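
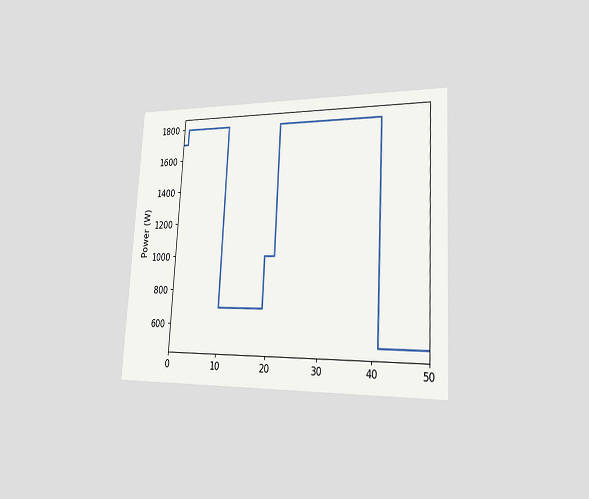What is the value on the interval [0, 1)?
The chart is tilted about 3° clockwise and viewed slightly from the right. On [0, 1) the step sits at 1700W.

1700W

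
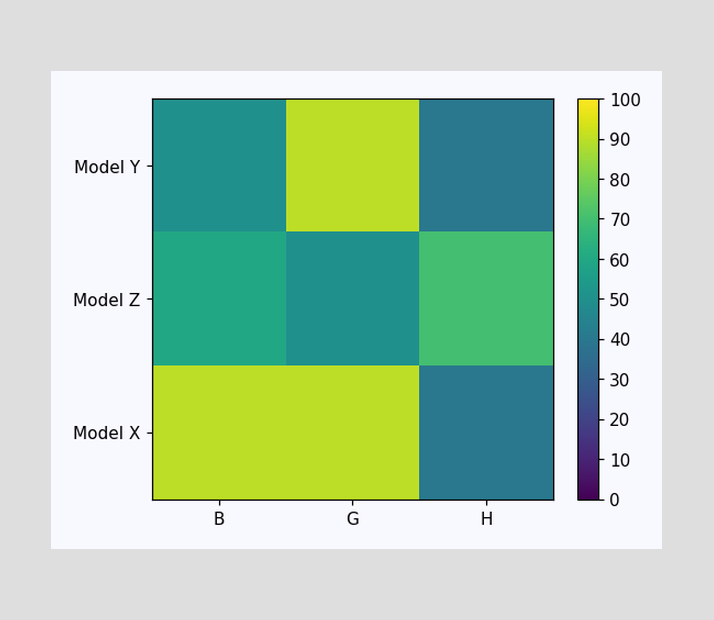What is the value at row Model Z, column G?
50

Matching cell (Model Z, G) against the colorbar gives 50.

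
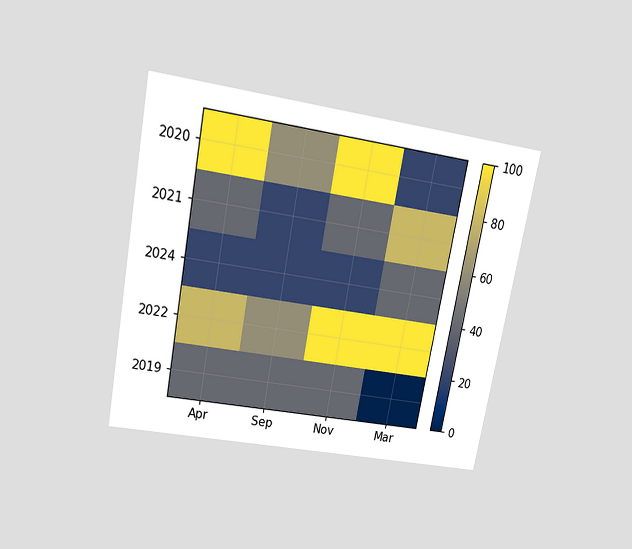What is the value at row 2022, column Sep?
60

The chart is tilted about 11° clockwise and viewed slightly from above. Matching cell (2022, Sep) against the colorbar gives 60.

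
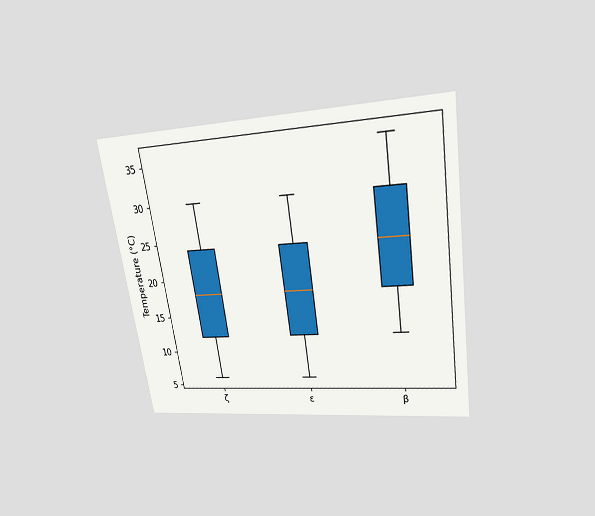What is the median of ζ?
The chart is tilted about 9° counter-clockwise and viewed slightly from above. The median line in the ζ box sits at 18°C.

18°C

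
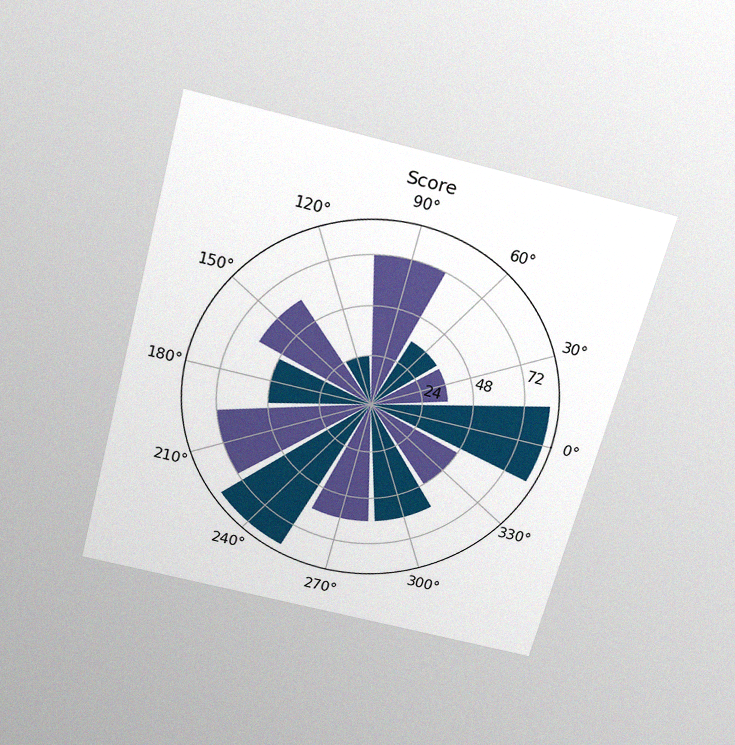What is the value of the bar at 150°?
The chart is tilted about 15° clockwise and viewed slightly from above, with some photo noise. The bar at 150° reaches 60 on the radial axis.

60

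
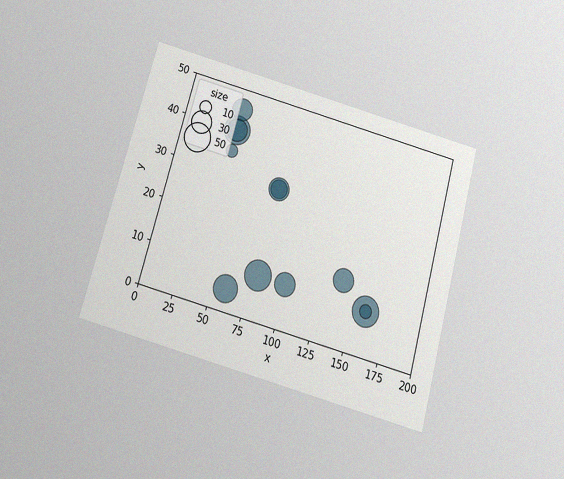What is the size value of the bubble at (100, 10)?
The chart is tilted about 15° clockwise and viewed slightly from below, with some photo noise. Matching the bubble at (100, 10) against the size legend gives 30.

30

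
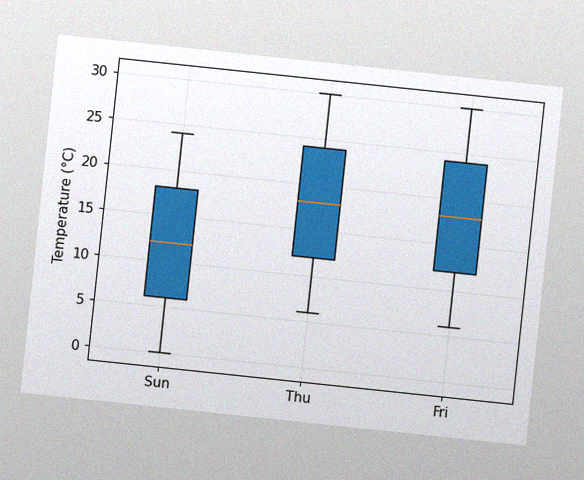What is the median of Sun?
The chart is tilted about 6° clockwise, with some photo noise. The median line in the Sun box sits at 12°C.

12°C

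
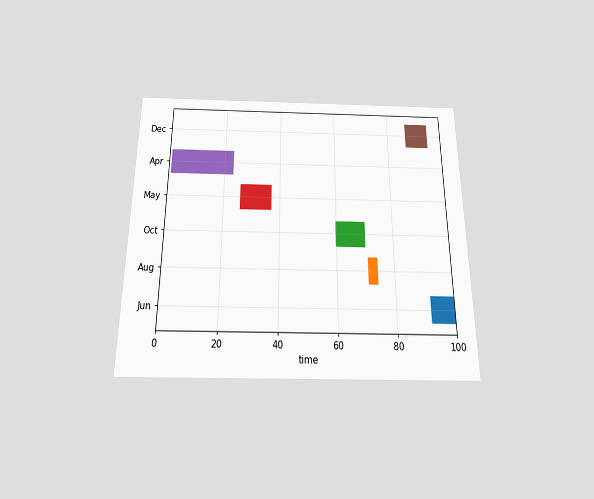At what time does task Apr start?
1

The chart is viewed slightly from below. The Apr bar begins at t=1.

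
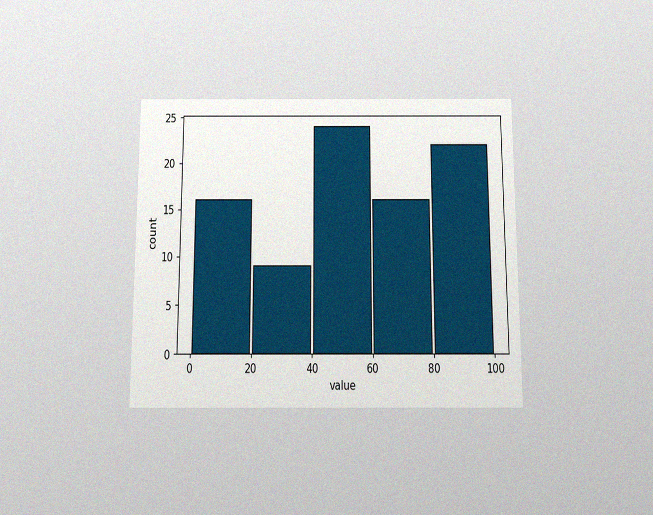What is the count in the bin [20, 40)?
9

The chart is viewed slightly from below, with some photo noise. The [20, 40) bin has height 9.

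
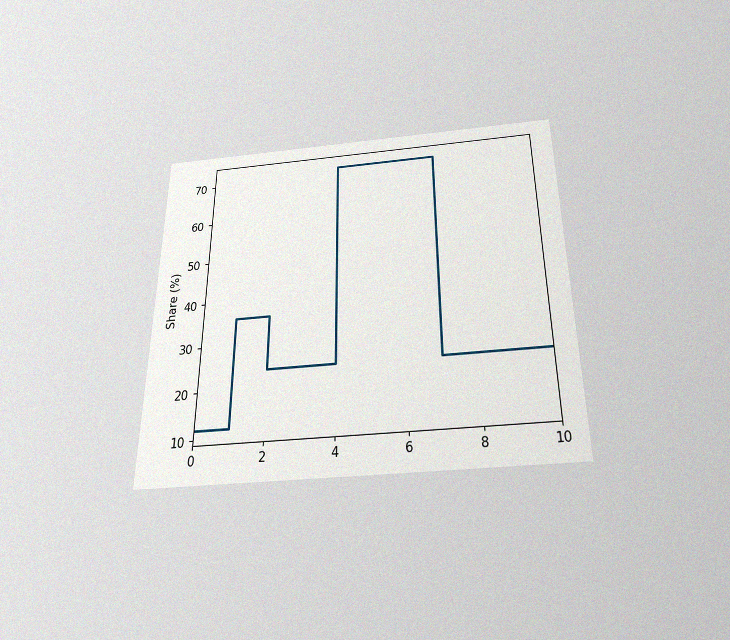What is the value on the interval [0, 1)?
12%

The chart is viewed slightly from below, with some photo noise. On [0, 1) the step sits at 12%.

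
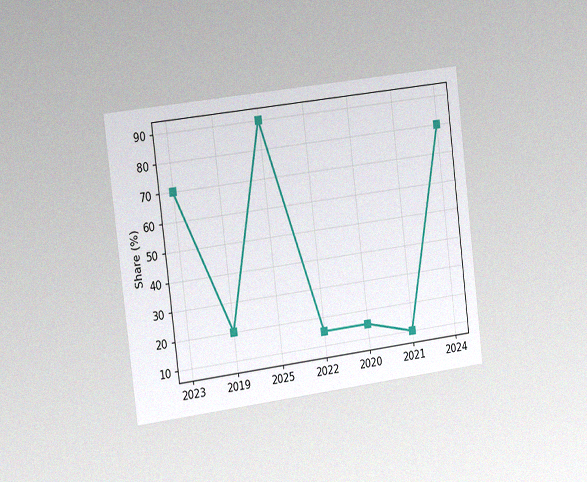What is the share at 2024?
80%

The chart is tilted about 7° counter-clockwise and viewed slightly from the left, with some photo noise. At 2024, the line is at 80%.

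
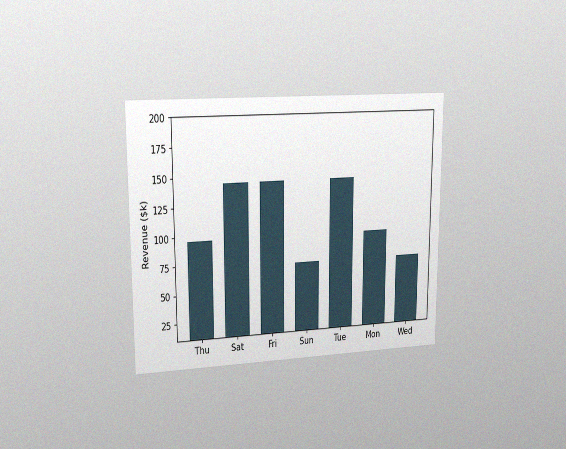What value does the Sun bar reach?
$72k

The chart is viewed slightly from the left, with some photo noise. Reading along the chart's y-axis, the Sun bar reaches $72k.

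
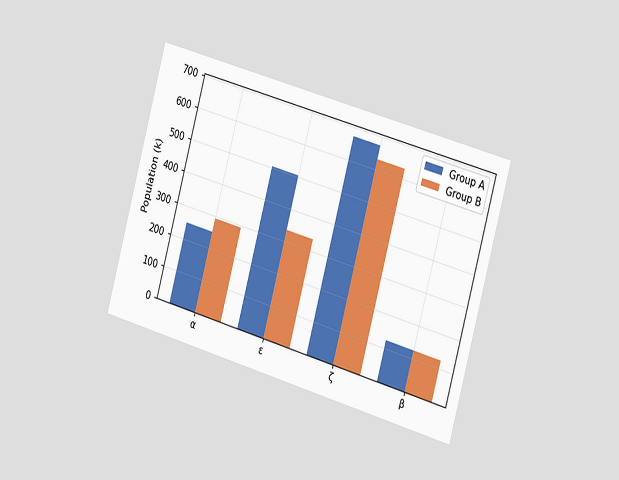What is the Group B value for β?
The chart is tilted about 16° clockwise and viewed slightly from the right. The Group B bar at β reaches 126k on the y-axis.

126k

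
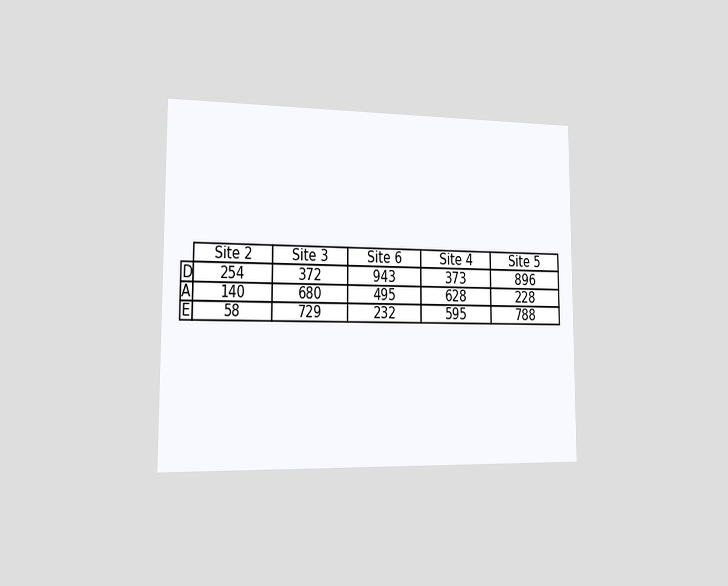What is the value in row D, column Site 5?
896

The chart is viewed slightly from the left. The (D, Site 5) cell reads 896.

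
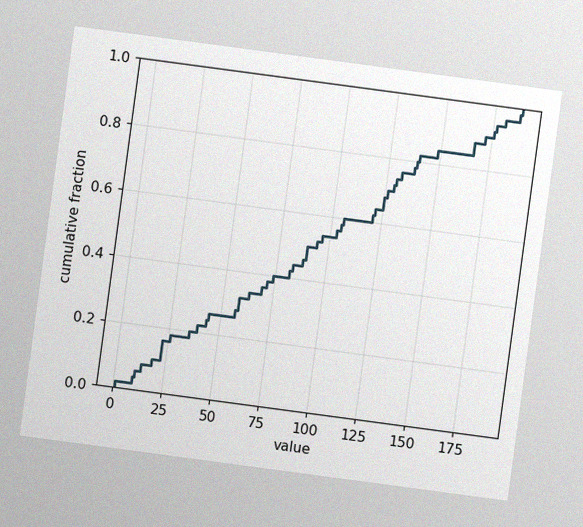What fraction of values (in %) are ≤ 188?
The chart is tilted about 8° clockwise, with some photo noise. At x=188 the ECDF step is at 98%.

98%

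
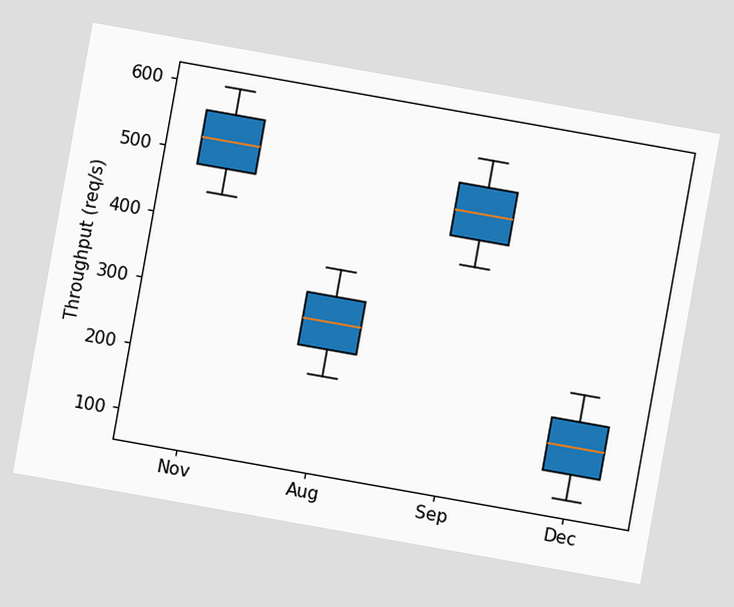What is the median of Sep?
480req/s

The chart is tilted about 10° clockwise. The median line in the Sep box sits at 480req/s.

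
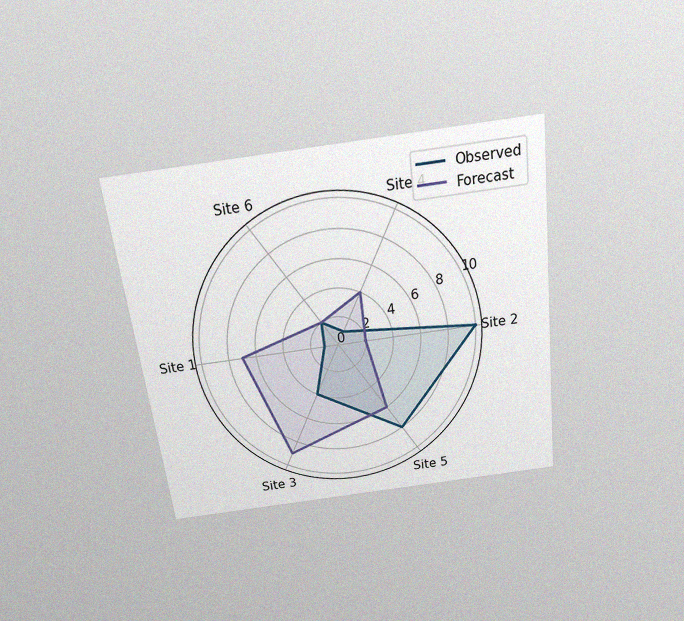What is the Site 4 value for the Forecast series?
The chart is tilted about 7° counter-clockwise and viewed slightly from above, with some photo noise. On the Site 4 axis, Forecast reaches 4.

4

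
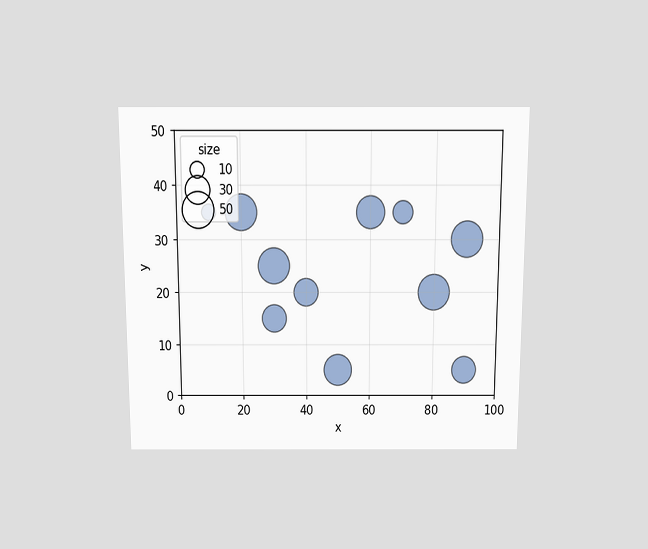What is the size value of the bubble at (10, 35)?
10

The chart is viewed slightly from above. Matching the bubble at (10, 35) against the size legend gives 10.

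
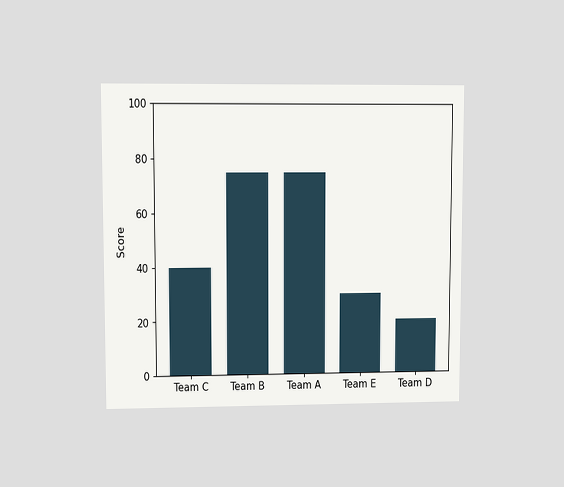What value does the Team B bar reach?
The chart is viewed at a slight angle. Reading along the chart's y-axis, the Team B bar reaches 75.

75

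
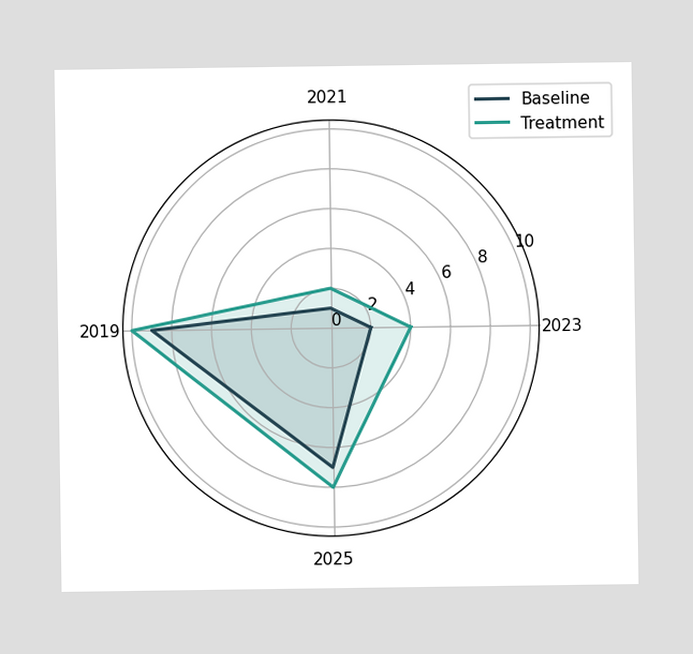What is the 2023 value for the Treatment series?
On the 2023 axis, Treatment reaches 4.

4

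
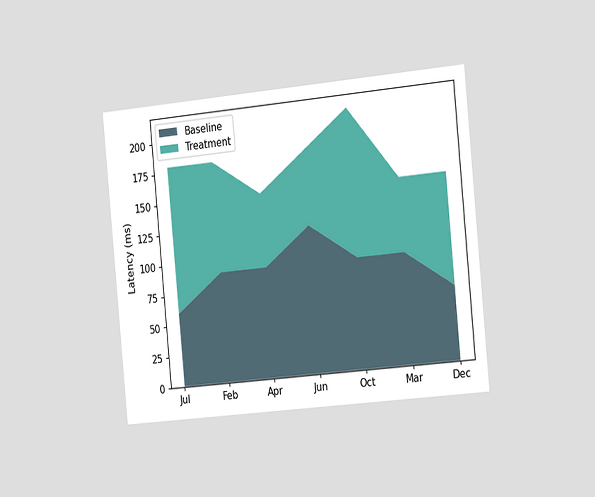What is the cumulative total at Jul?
180ms

The chart is tilted about 5° counter-clockwise and viewed slightly from the right. The stacked total at Jul reaches 180ms.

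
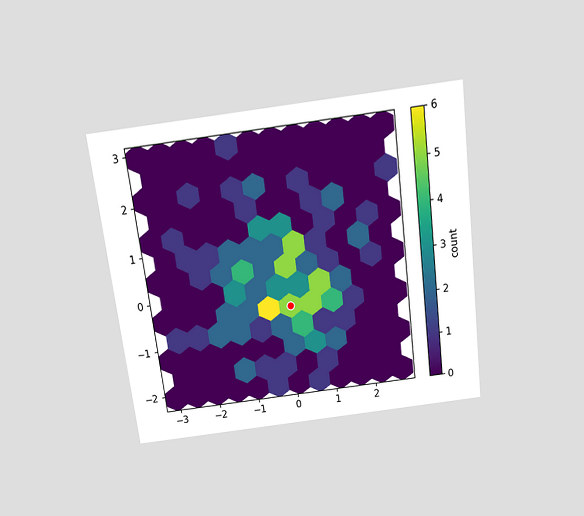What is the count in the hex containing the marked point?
5

The chart is tilted about 7° counter-clockwise and viewed slightly from above. The marked hex reads 5 on the colorbar.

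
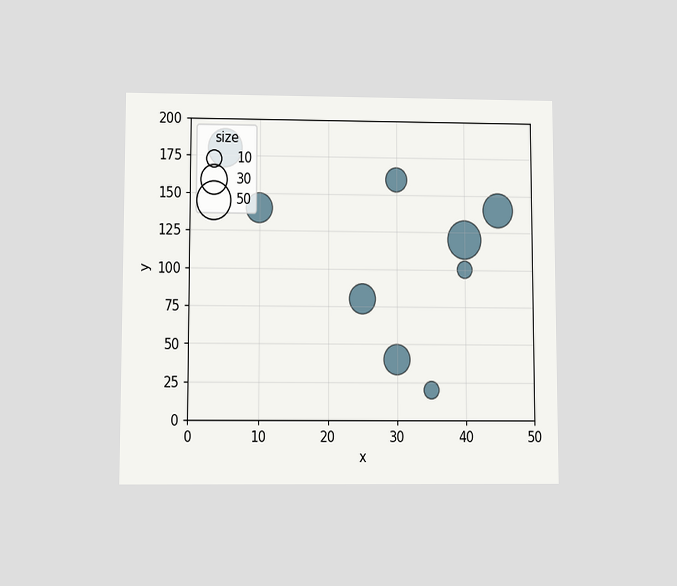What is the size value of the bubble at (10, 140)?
The chart is viewed slightly from below. Matching the bubble at (10, 140) against the size legend gives 30.

30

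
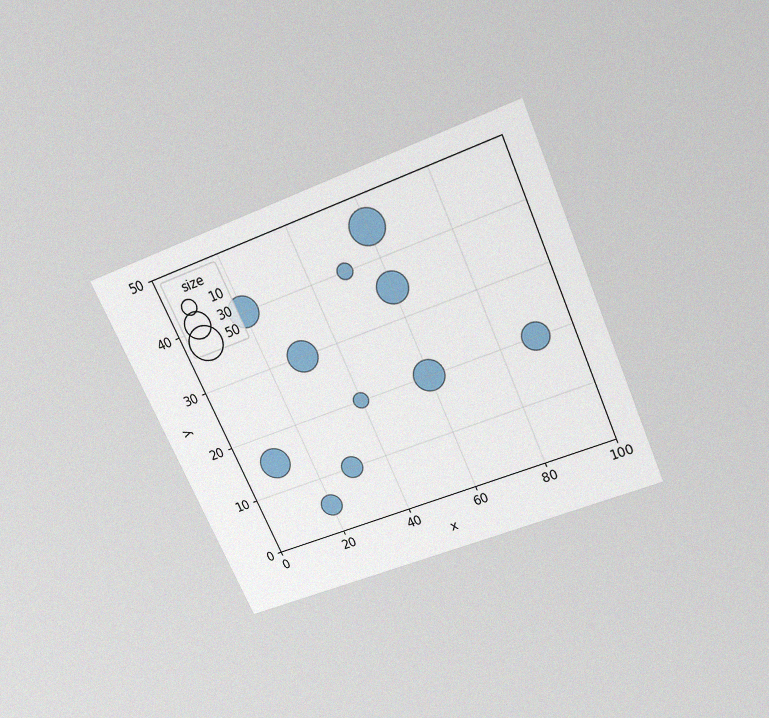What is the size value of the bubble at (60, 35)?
40

The chart is tilted about 24° counter-clockwise and viewed slightly from above, with some photo noise. Matching the bubble at (60, 35) against the size legend gives 40.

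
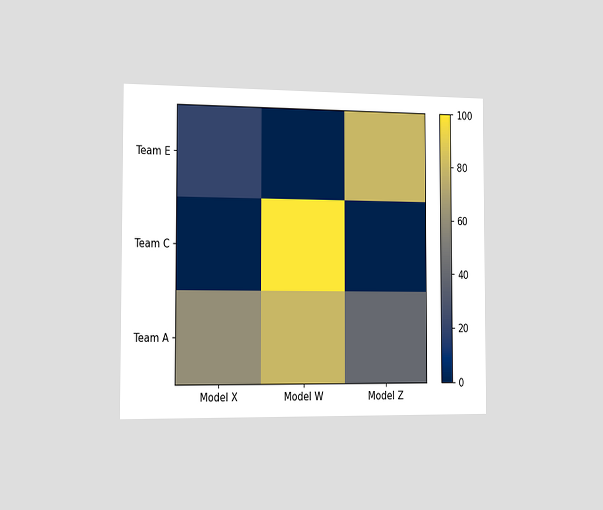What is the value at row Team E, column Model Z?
The chart is viewed slightly from the left. Matching cell (Team E, Model Z) against the colorbar gives 80.

80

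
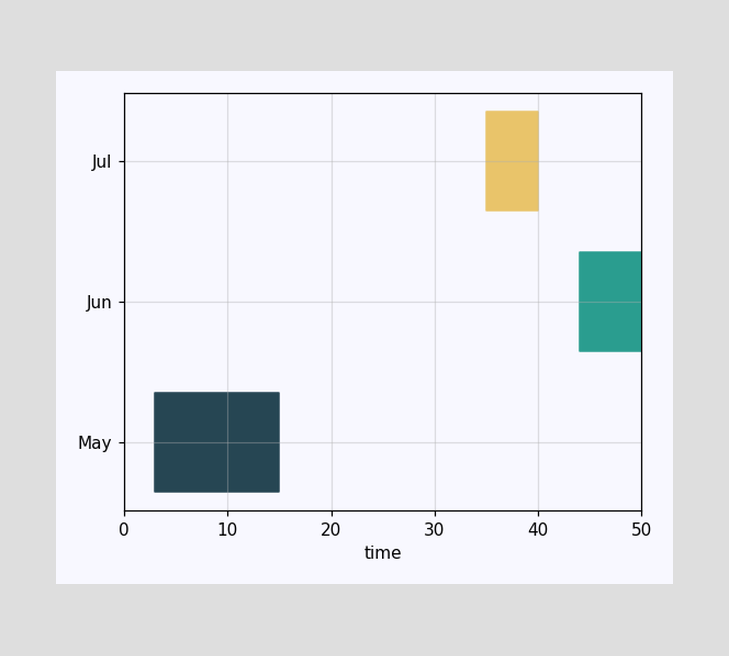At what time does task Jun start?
The Jun bar begins at t=44.

44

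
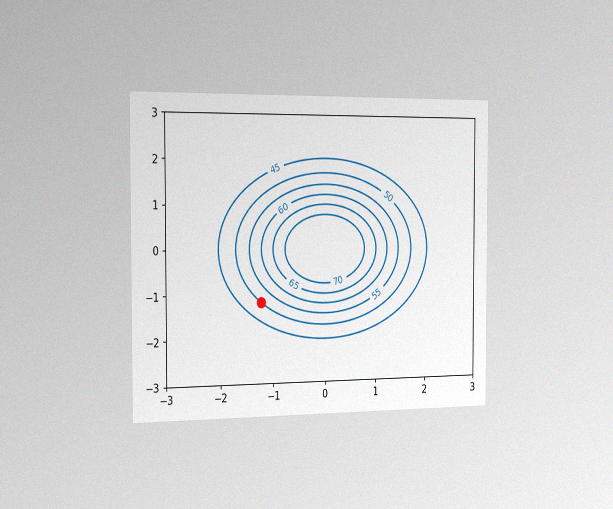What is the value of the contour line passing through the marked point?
50

The chart is viewed slightly from the left, with some photo noise. The marked point sits on the contour labelled 50.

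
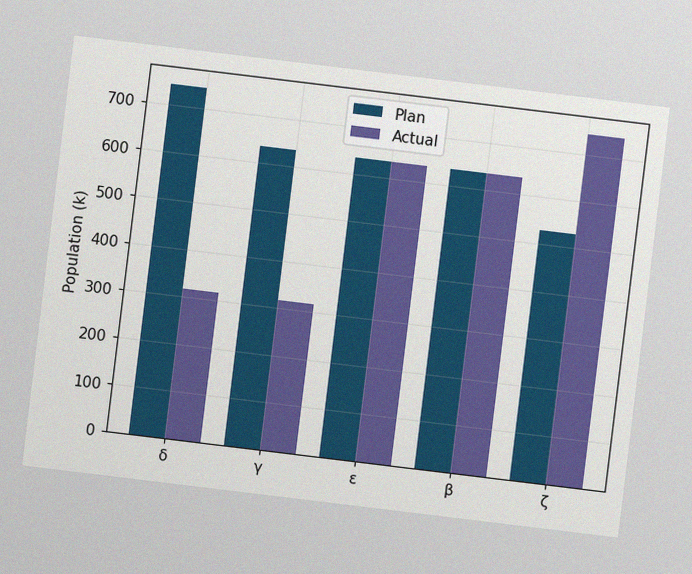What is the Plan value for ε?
The chart is tilted about 7° clockwise, with some photo noise. The Plan bar at ε reaches 636k on the y-axis.

636k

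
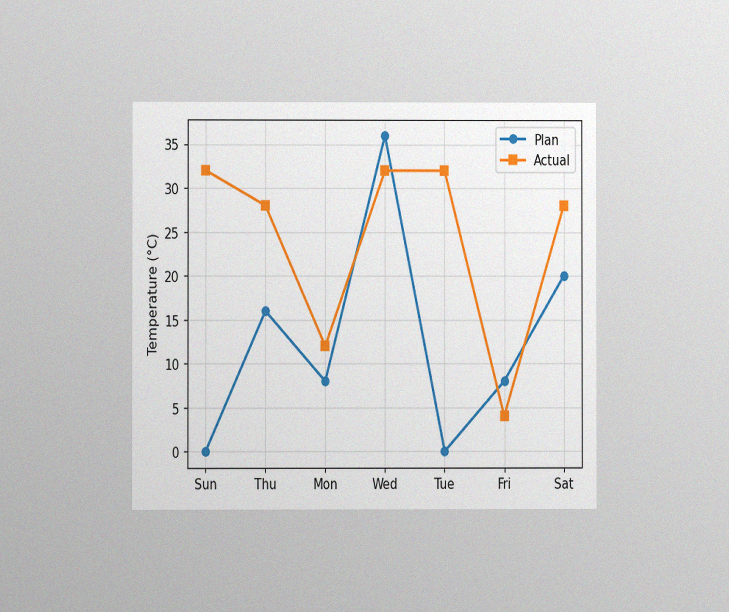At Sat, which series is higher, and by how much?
The chart is viewed at a slight angle, with some photo noise. At Sat, Actual sits above the other line by 8°C.

Actual, by 8°C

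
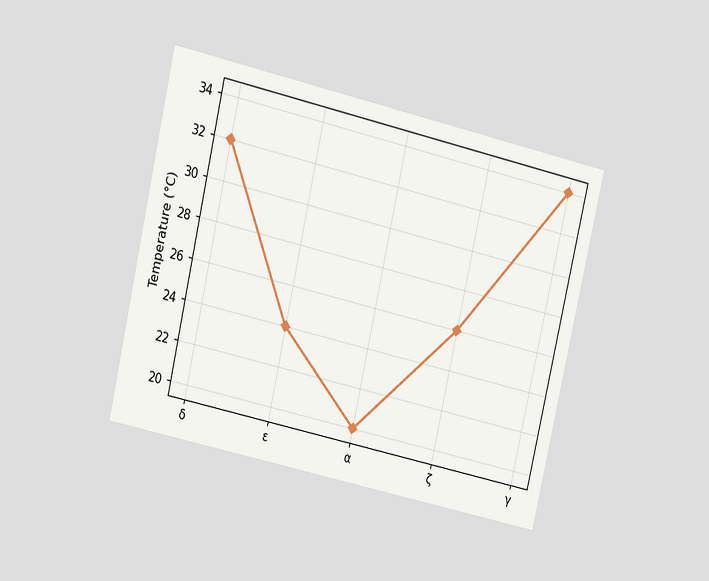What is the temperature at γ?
34°C

The chart is tilted about 13° clockwise and viewed at a slight angle. At γ, the line is at 34°C.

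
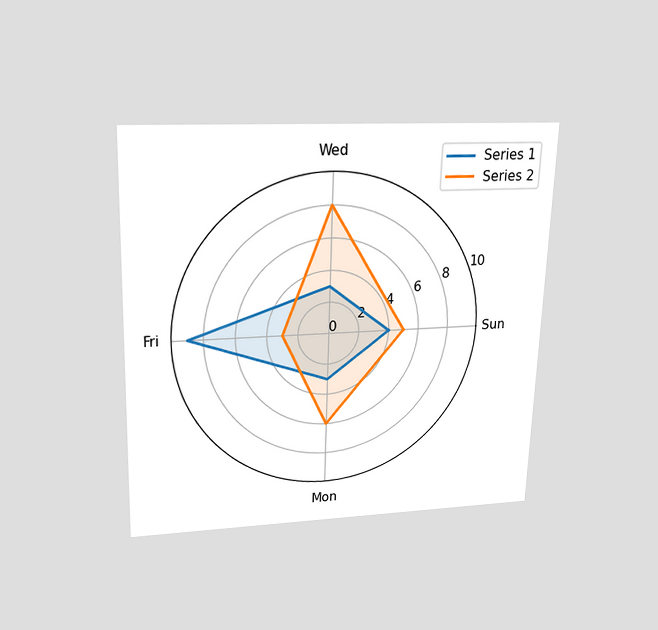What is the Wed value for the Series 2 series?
8

The chart is viewed slightly from above. On the Wed axis, Series 2 reaches 8.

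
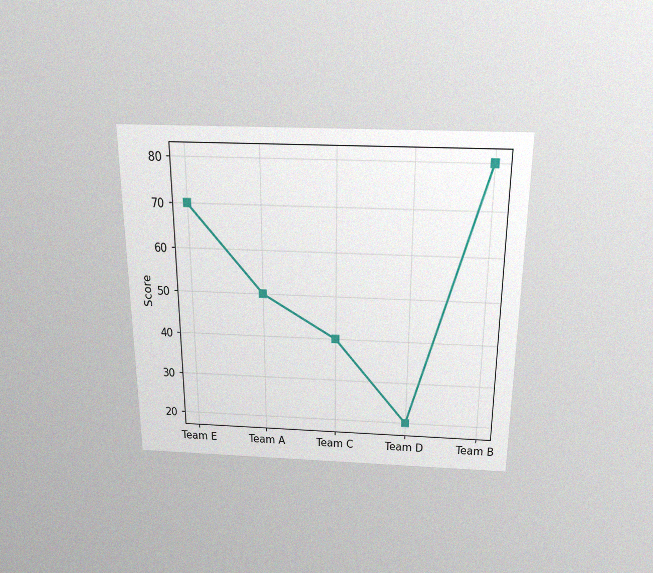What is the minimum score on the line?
20

The chart is viewed slightly from above, with some photo noise. The lowest point is at Team D, and reading across to the y-axis gives 20.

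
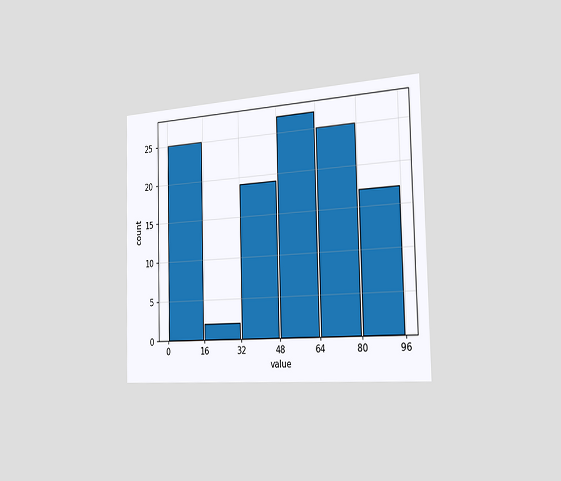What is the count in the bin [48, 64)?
The chart is viewed slightly from the right. The [48, 64) bin has height 27.

27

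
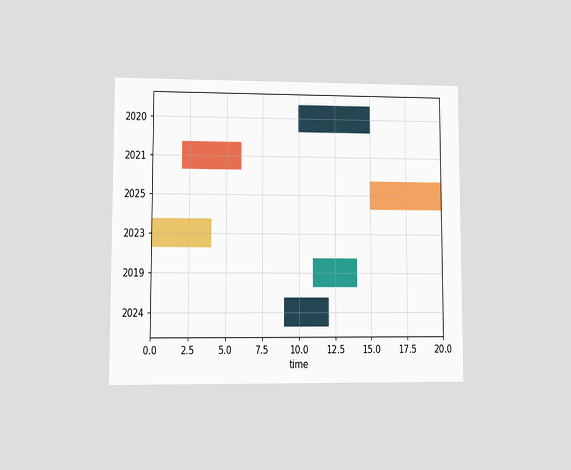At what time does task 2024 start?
The chart is viewed at a slight angle. The 2024 bar begins at t=9.

9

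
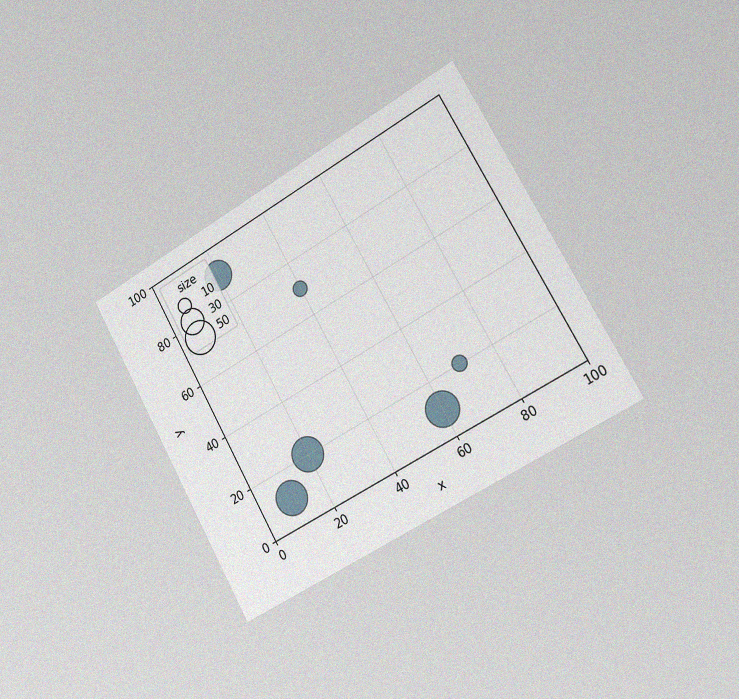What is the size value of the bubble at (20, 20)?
The chart is tilted about 29° counter-clockwise and viewed slightly from the right, with some photo noise. Matching the bubble at (20, 20) against the size legend gives 50.

50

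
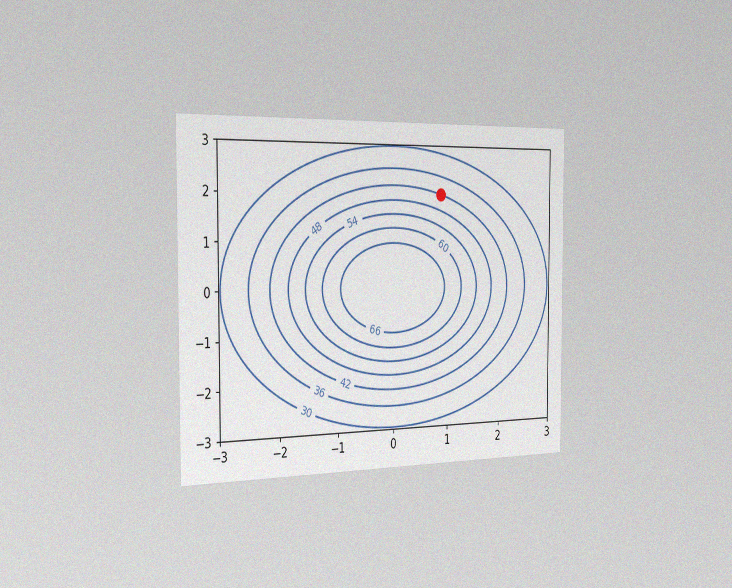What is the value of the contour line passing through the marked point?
The chart is viewed slightly from the left, with some photo noise. The marked point sits on the contour labelled 42.

42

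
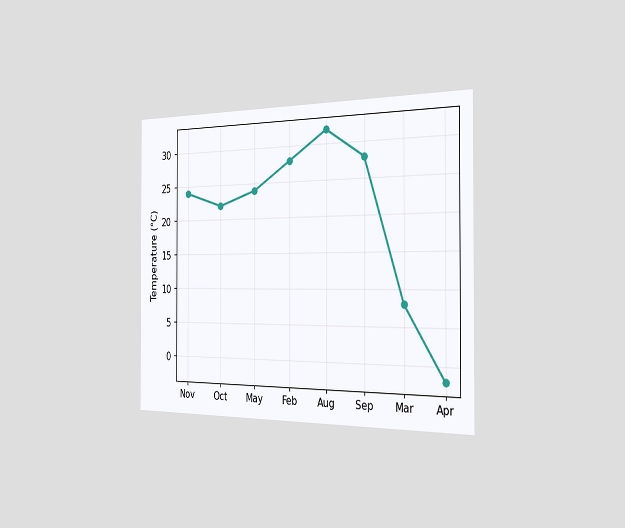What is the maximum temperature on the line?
The chart is viewed slightly from the right. The highest point is at Aug, and reading across to the y-axis gives 32°C.

32°C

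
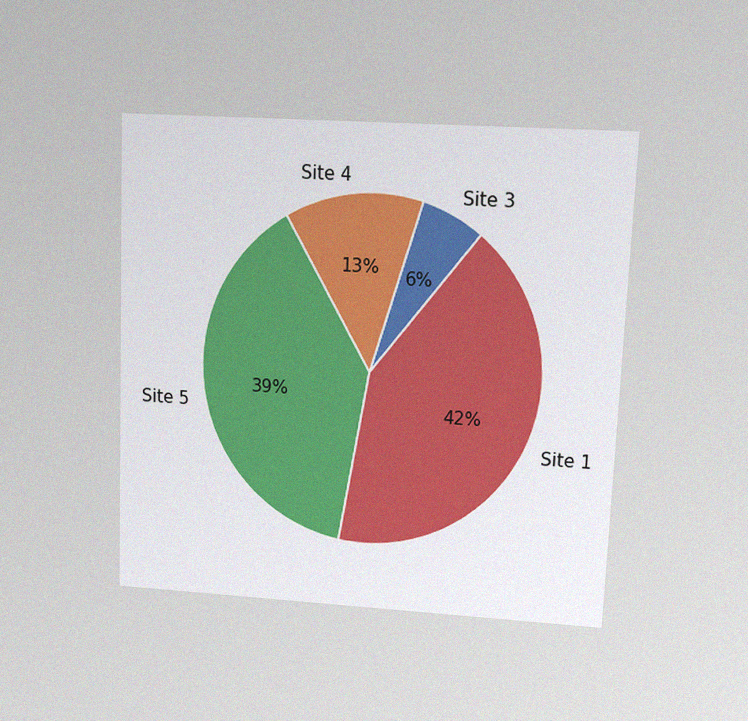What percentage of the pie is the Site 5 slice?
39%

The chart is tilted about 2° clockwise and viewed at a slight angle, with some photo noise. The Site 5 slice takes up 39% of the pie.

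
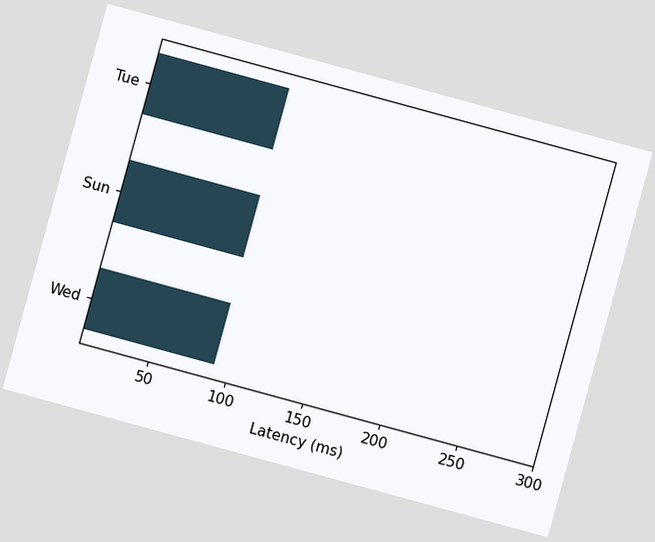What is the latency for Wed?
The chart is tilted about 15° clockwise. Reading along the chart's x-axis, the Wed bar reaches 90ms.

90ms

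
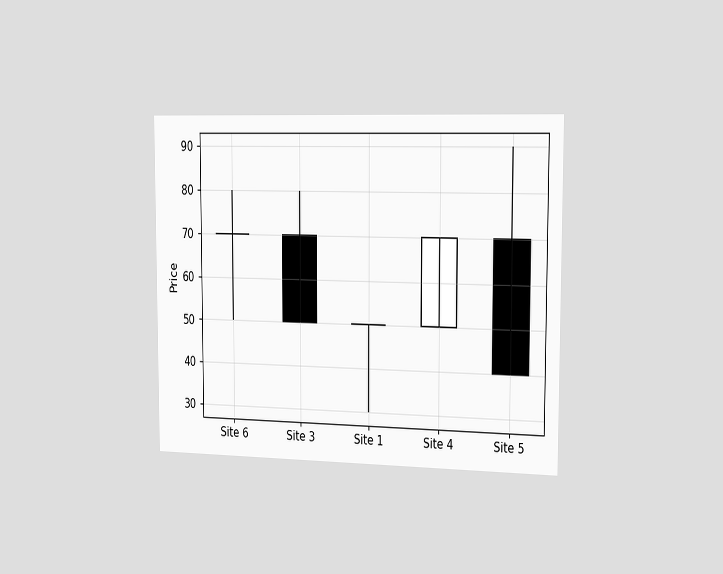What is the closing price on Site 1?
50

The chart is viewed slightly from the right. The Site 1 candle closes at 50.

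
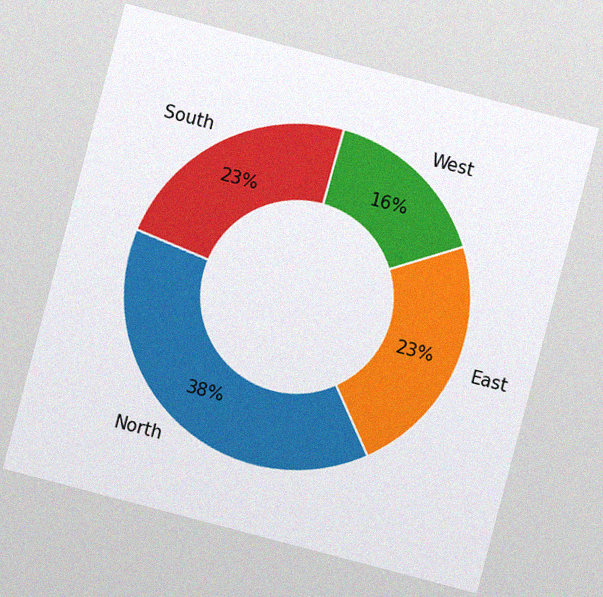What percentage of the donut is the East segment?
23%

The chart is tilted about 15° clockwise, with some photo noise. The East segment takes up 23% of the ring.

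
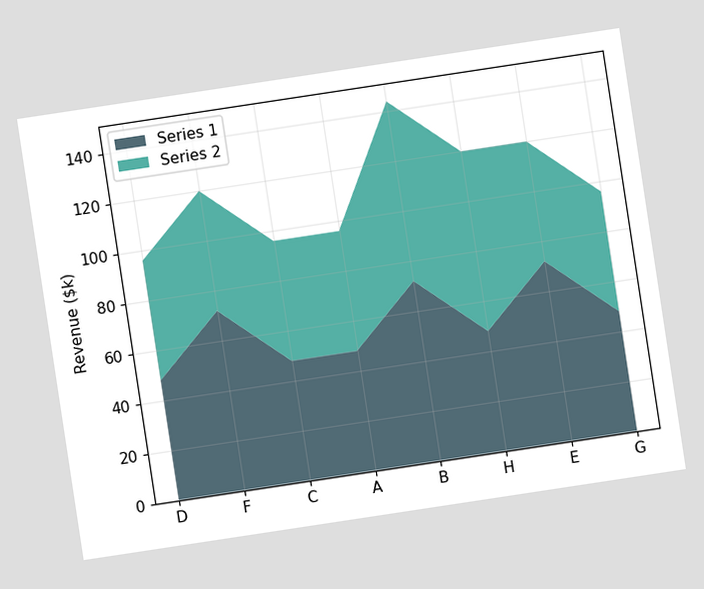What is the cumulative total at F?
The chart is tilted about 9° counter-clockwise. The stacked total at F reaches $120k.

$120k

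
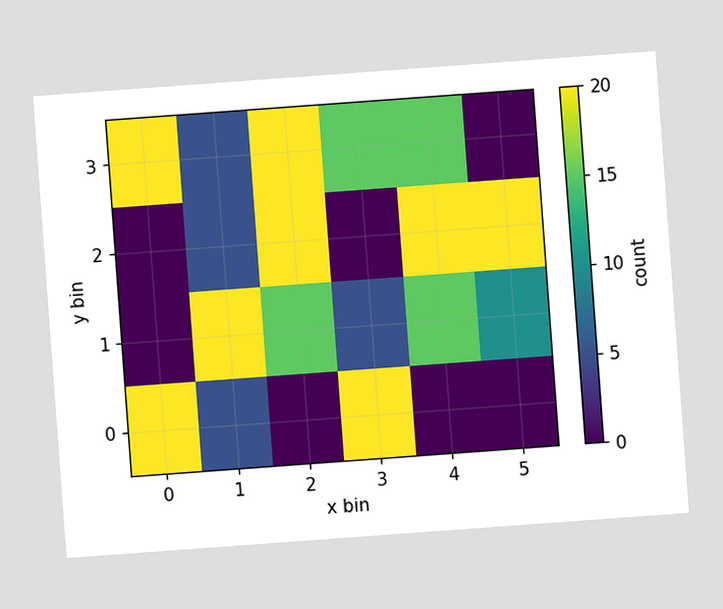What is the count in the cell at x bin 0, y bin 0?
20

The chart is tilted about 4° counter-clockwise. Matching the cell (0, 0) against the colorbar gives 20.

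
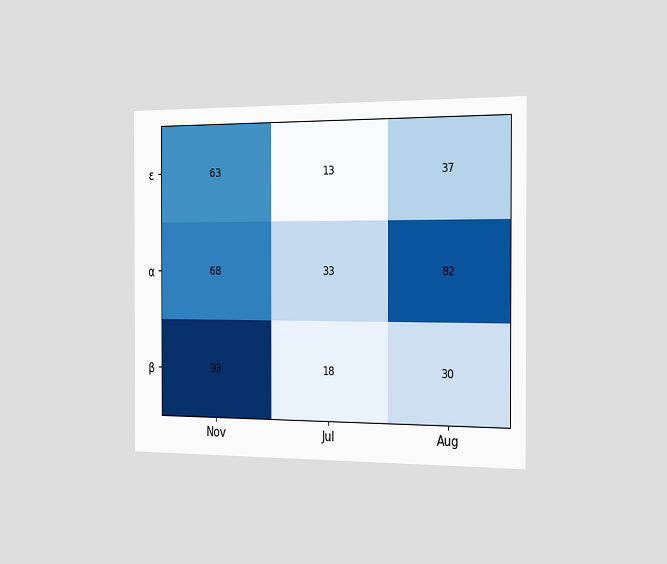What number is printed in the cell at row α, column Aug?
82

The chart is viewed slightly from the right. The (α, Aug) cell reads 82.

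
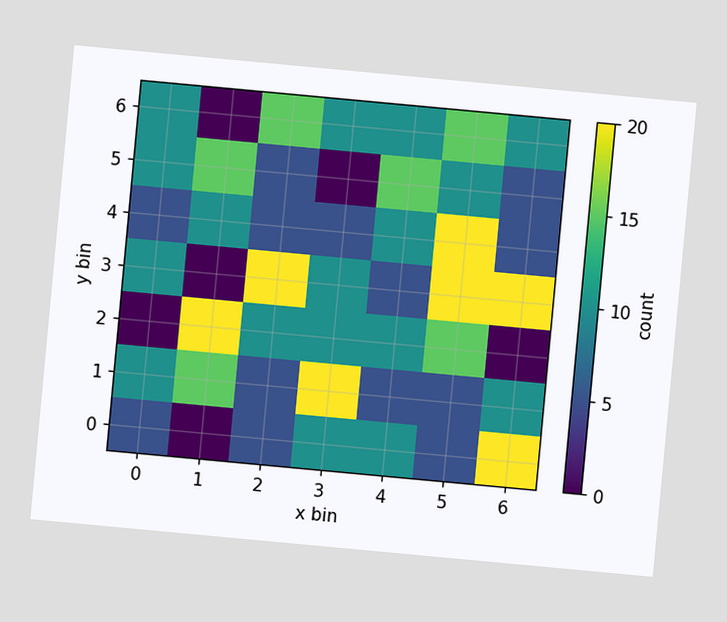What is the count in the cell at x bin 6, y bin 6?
The chart is tilted about 5° clockwise. Matching the cell (6, 6) against the colorbar gives 10.

10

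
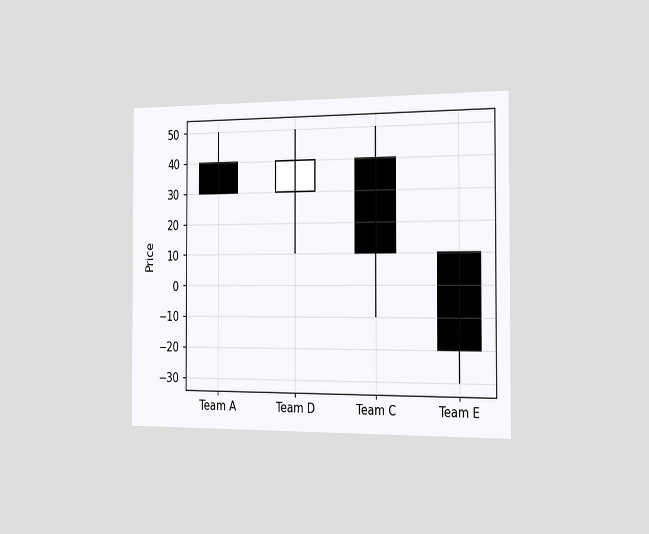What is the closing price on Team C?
The chart is viewed slightly from the right. The Team C candle closes at 10.

10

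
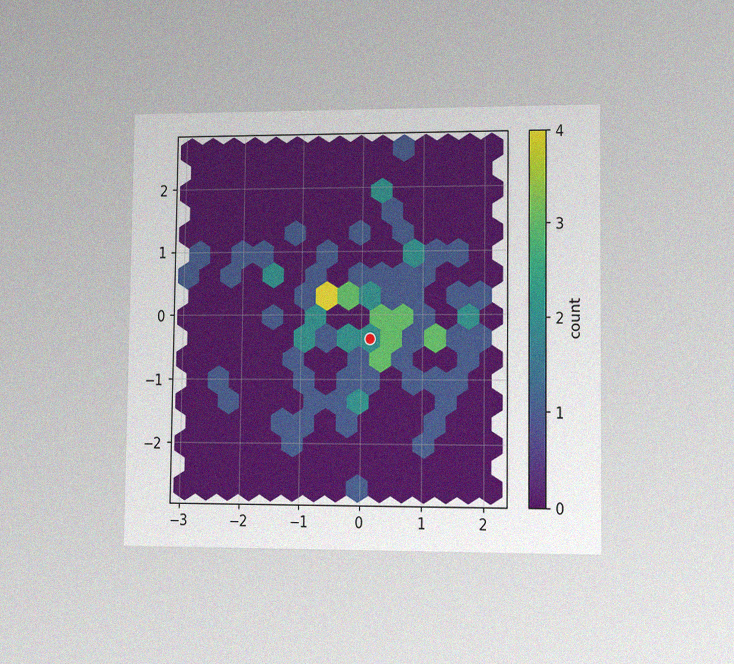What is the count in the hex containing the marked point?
The chart is viewed slightly from the right, with some photo noise. The marked hex reads 2 on the colorbar.

2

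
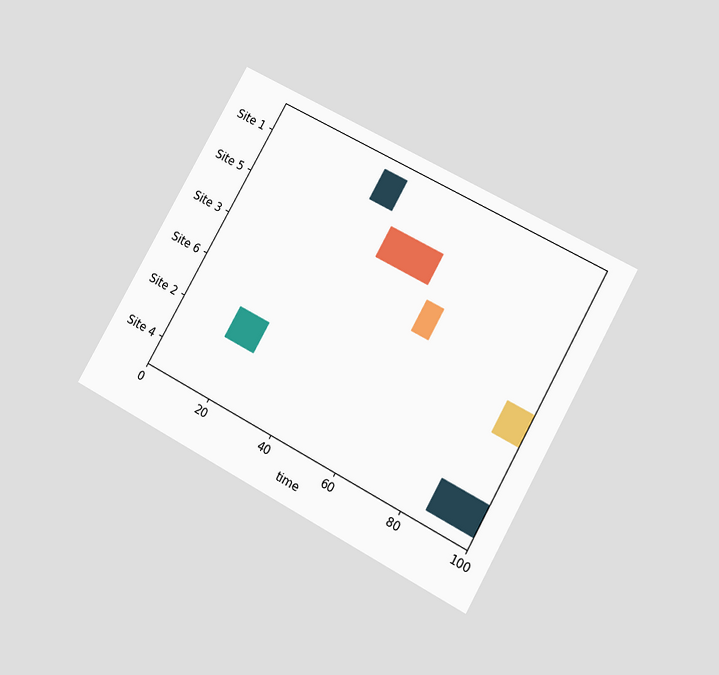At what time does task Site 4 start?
86

The chart is tilted about 29° clockwise and viewed at a slight angle. The Site 4 bar begins at t=86.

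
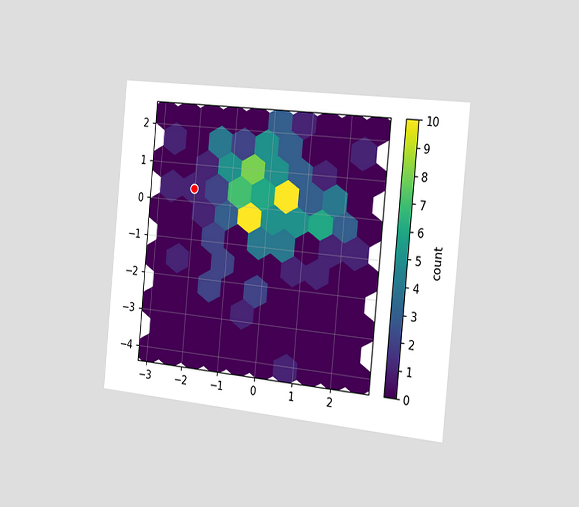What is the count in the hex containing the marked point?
The chart is tilted about 5° clockwise and viewed slightly from the right. The marked hex reads 1 on the colorbar.

1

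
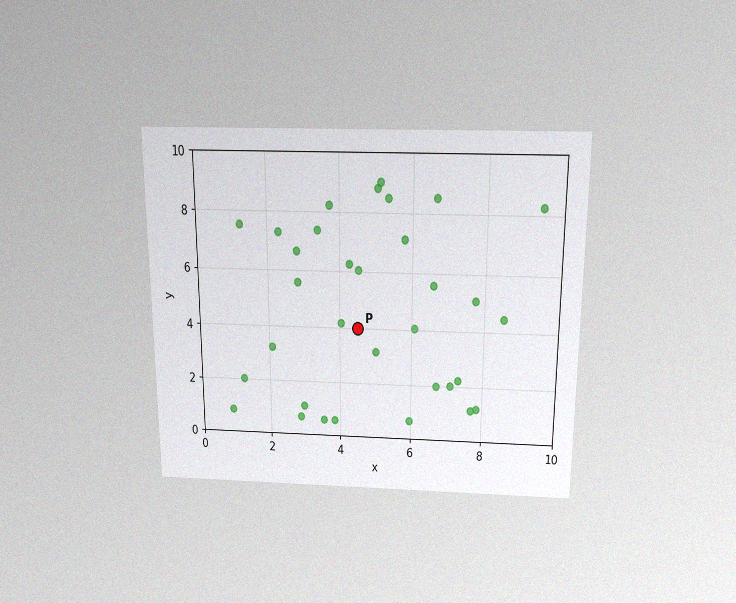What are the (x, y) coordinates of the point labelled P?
The chart is viewed slightly from above, with some photo noise. Following the gridlines from P to each axis, P sits at (4.5, 4).

(4.5, 4)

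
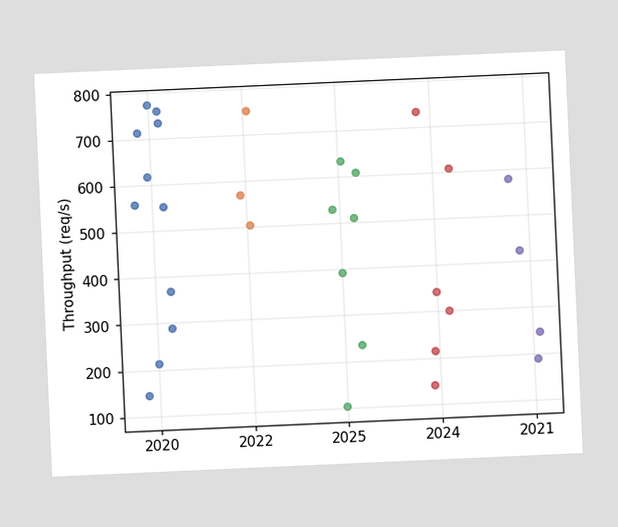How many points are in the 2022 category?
3

The chart is tilted about 3° counter-clockwise. Counting the markers in the 2022 column gives 3.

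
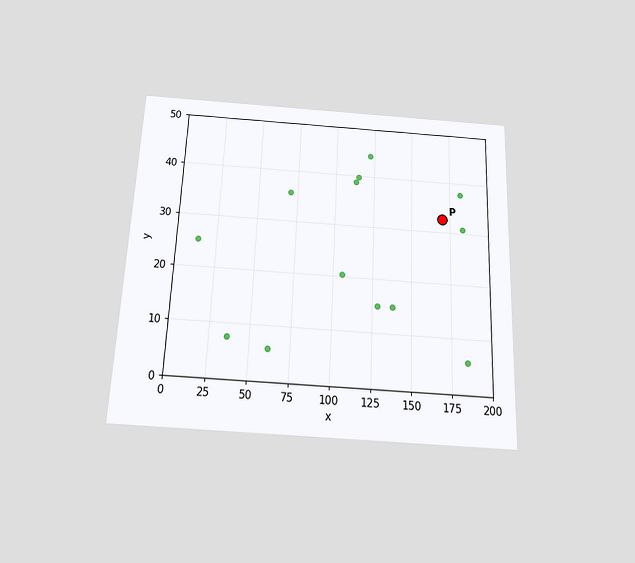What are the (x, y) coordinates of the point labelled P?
The chart is tilted about 2° clockwise and viewed slightly from below. Following the gridlines from P to each axis, P sits at (170, 32.5).

(170, 32.5)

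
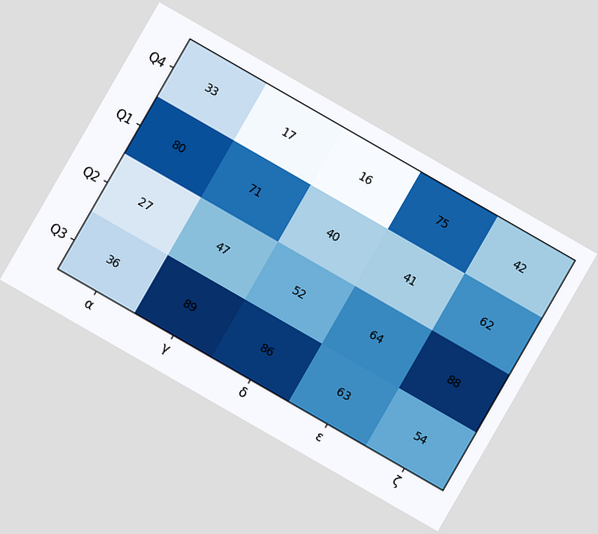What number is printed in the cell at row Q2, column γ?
The chart is tilted about 30° clockwise. The (Q2, γ) cell reads 47.

47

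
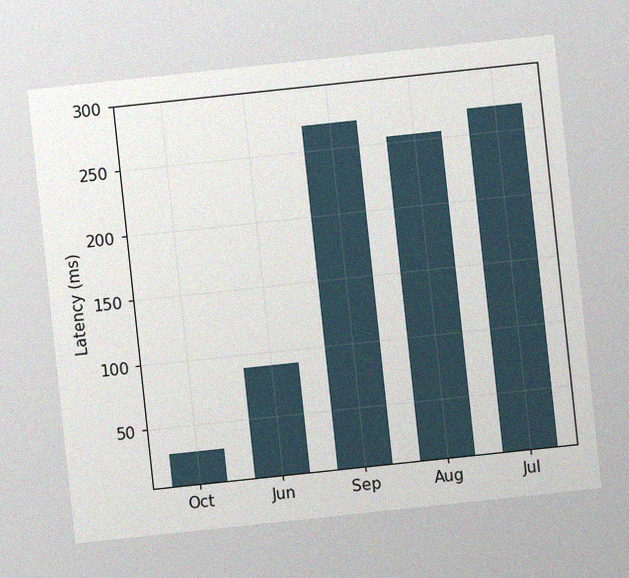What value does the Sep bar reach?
The chart is tilted about 6° counter-clockwise, with some photo noise. Reading along the chart's y-axis, the Sep bar reaches 270ms.

270ms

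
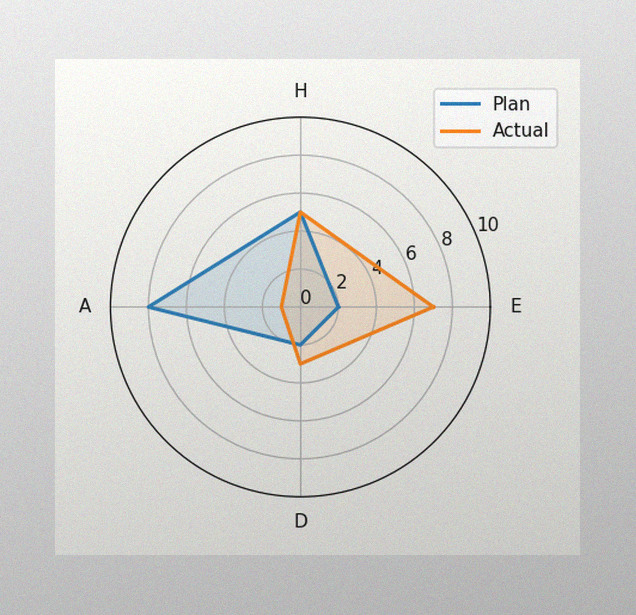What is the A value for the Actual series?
1

The image has some photo noise and uneven lighting. On the A axis, Actual reaches 1.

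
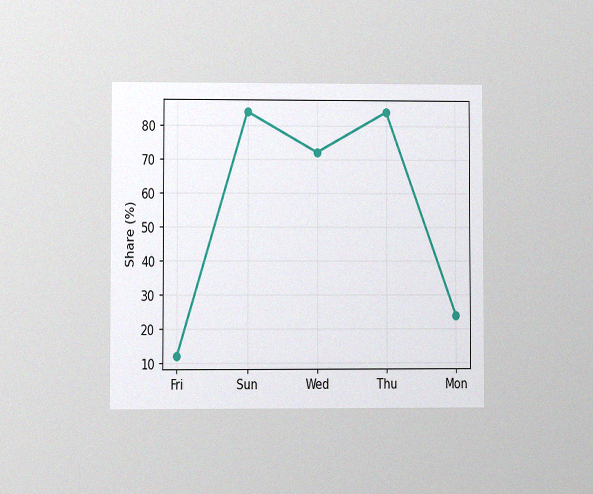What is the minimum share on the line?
12%

The chart is viewed at a slight angle, with some photo noise. The lowest point is at Fri, and reading across to the y-axis gives 12%.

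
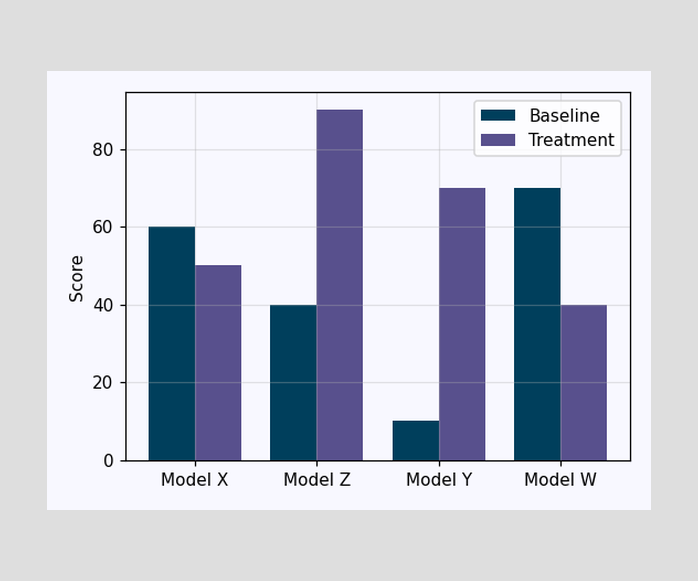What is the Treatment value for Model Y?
70

The Treatment bar at Model Y reaches 70 on the y-axis.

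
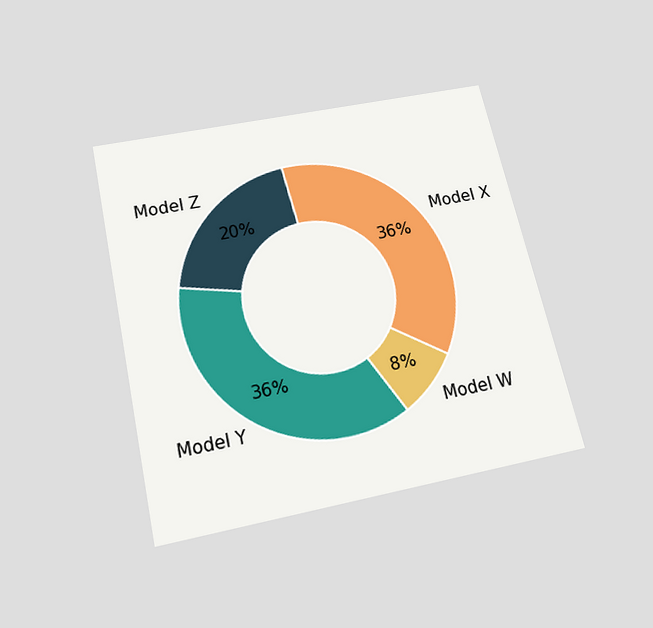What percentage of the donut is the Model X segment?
The chart is tilted about 13° counter-clockwise and viewed slightly from below. The Model X segment takes up 36% of the ring.

36%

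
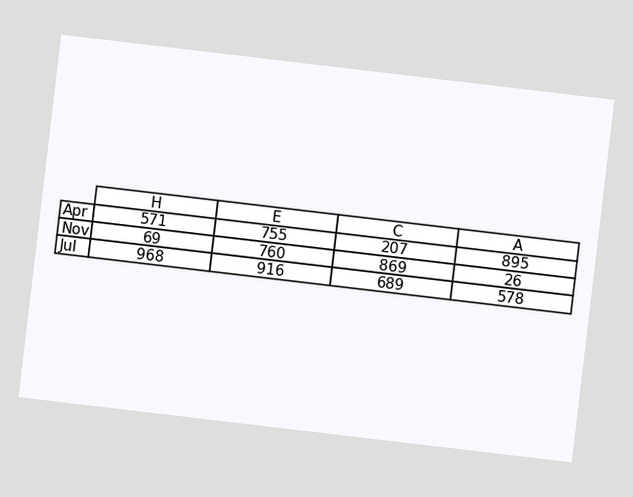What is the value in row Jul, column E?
916

The chart is tilted about 7° clockwise. The (Jul, E) cell reads 916.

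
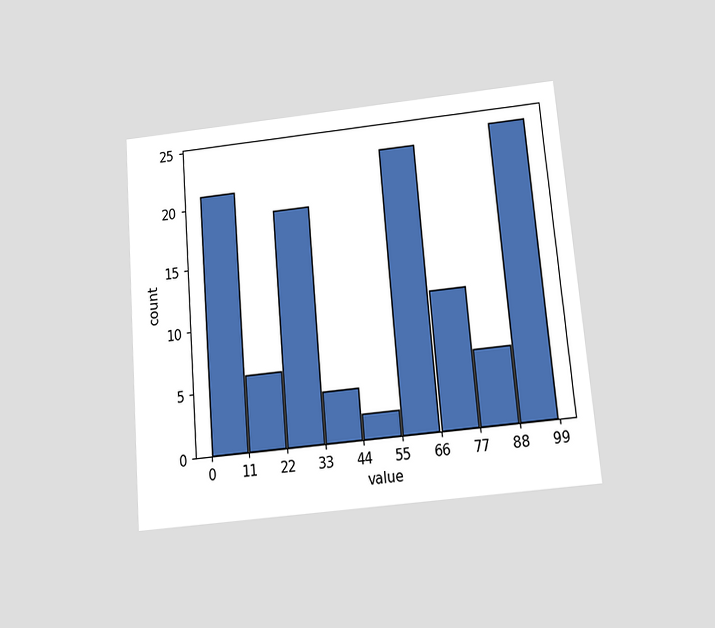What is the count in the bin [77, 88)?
The chart is tilted about 5° counter-clockwise and viewed slightly from below. The [77, 88) bin has height 6.

6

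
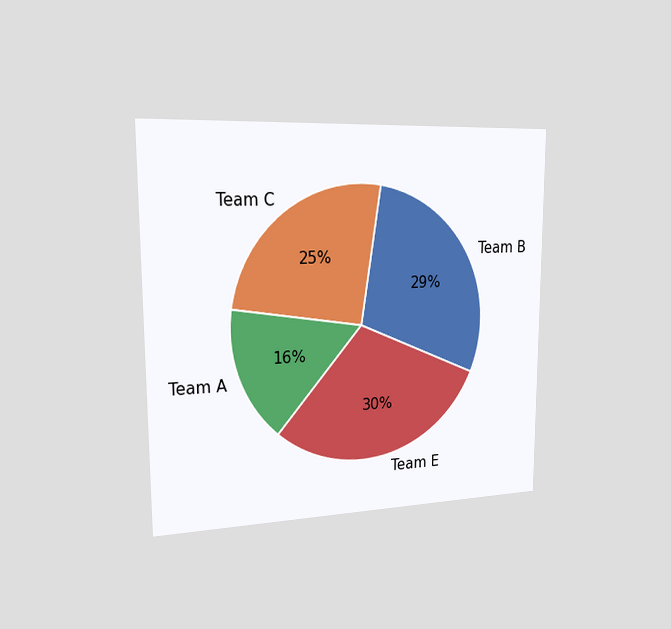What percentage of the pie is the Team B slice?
29%

The chart is viewed slightly from the left. The Team B slice takes up 29% of the pie.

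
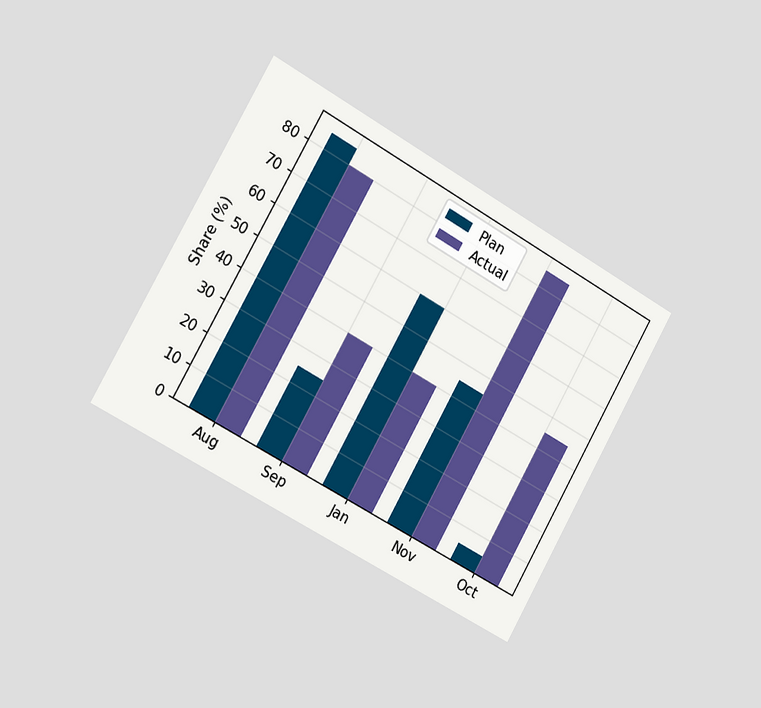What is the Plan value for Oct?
The chart is tilted about 29° clockwise and viewed slightly from the left. The Plan bar at Oct reaches 5% on the y-axis.

5%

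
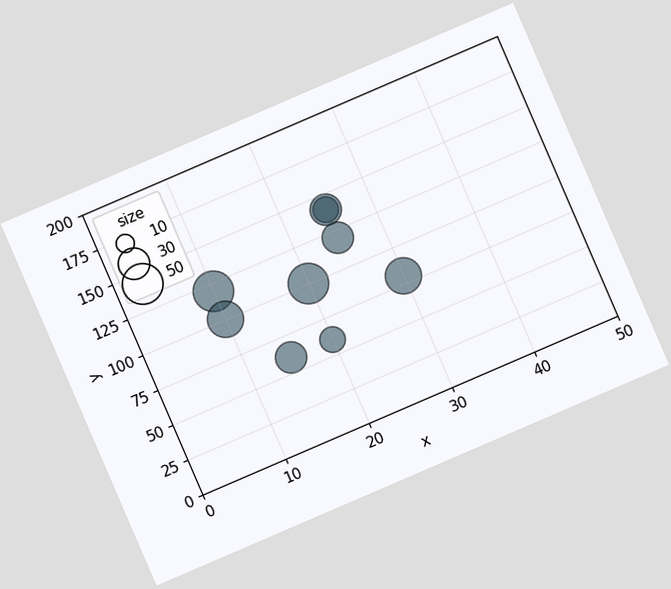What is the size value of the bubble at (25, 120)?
30

The chart is tilted about 23° counter-clockwise. Matching the bubble at (25, 120) against the size legend gives 30.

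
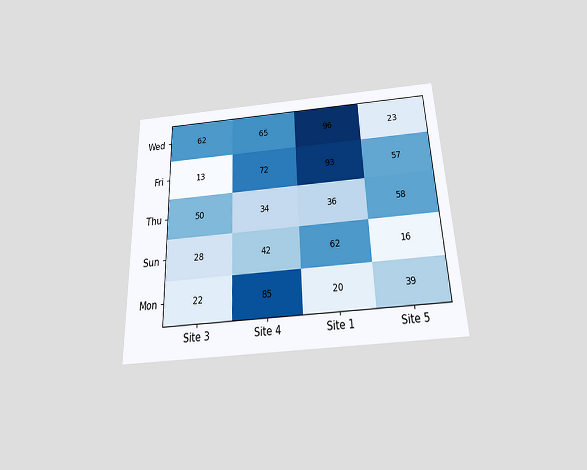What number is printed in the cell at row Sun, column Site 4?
The chart is tilted about 2° counter-clockwise and viewed slightly from below. The (Sun, Site 4) cell reads 42.

42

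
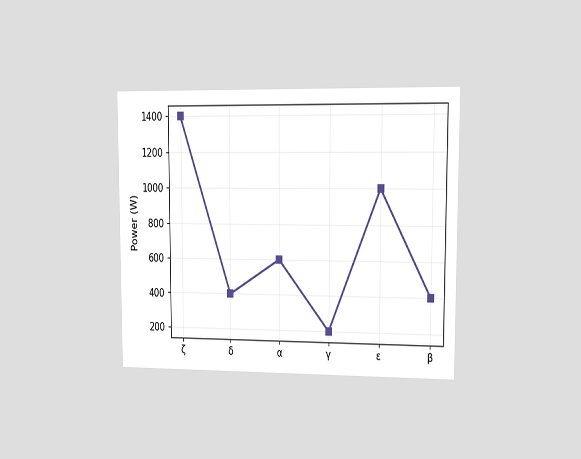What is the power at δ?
The chart is viewed at a slight angle. At δ, the line is at 400W.

400W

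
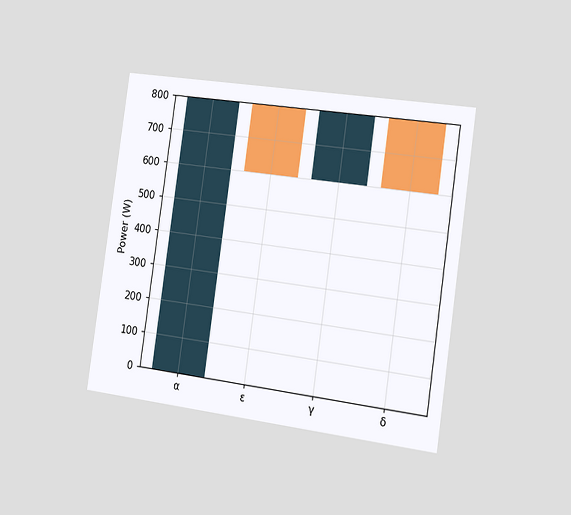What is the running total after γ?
The chart is tilted about 8° clockwise and viewed slightly from the right. After γ the running total reaches 800W.

800W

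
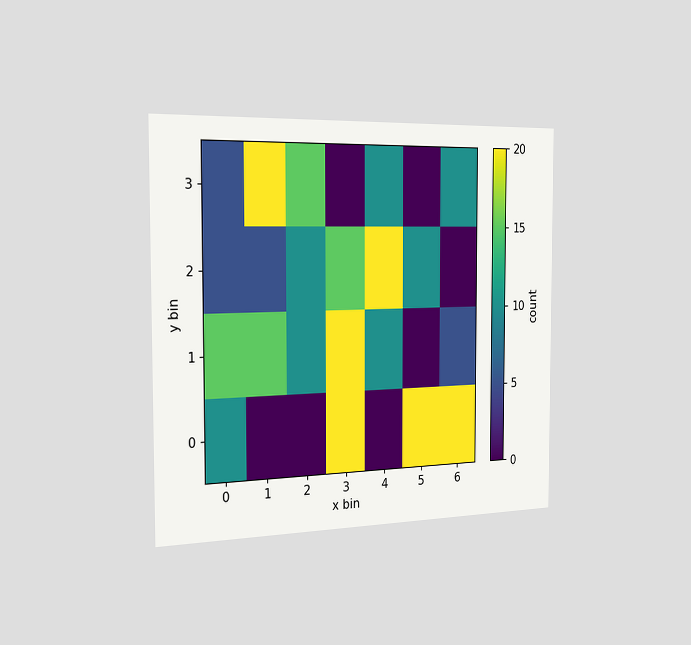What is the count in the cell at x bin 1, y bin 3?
20

The chart is viewed slightly from the left. Matching the cell (1, 3) against the colorbar gives 20.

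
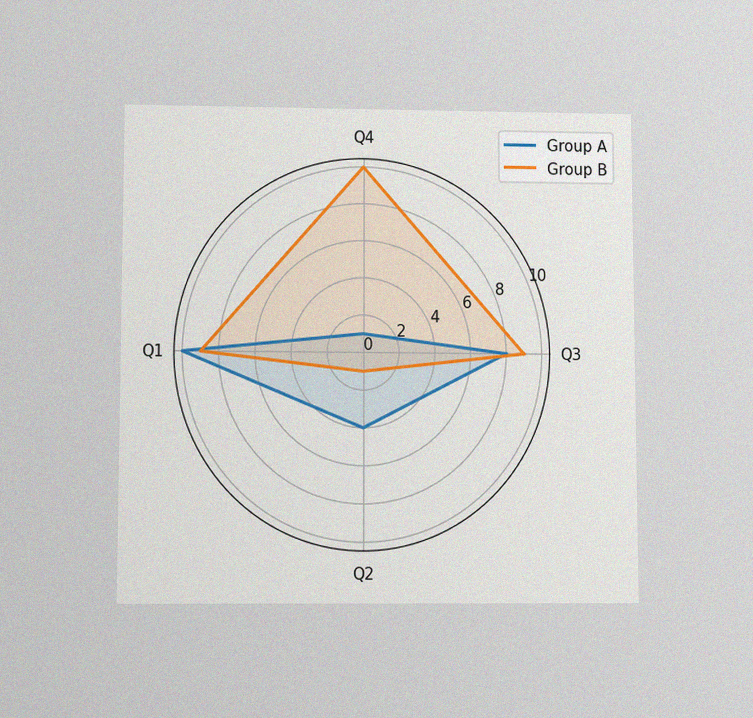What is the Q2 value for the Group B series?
The chart is viewed slightly from below, with some photo noise. On the Q2 axis, Group B reaches 1.

1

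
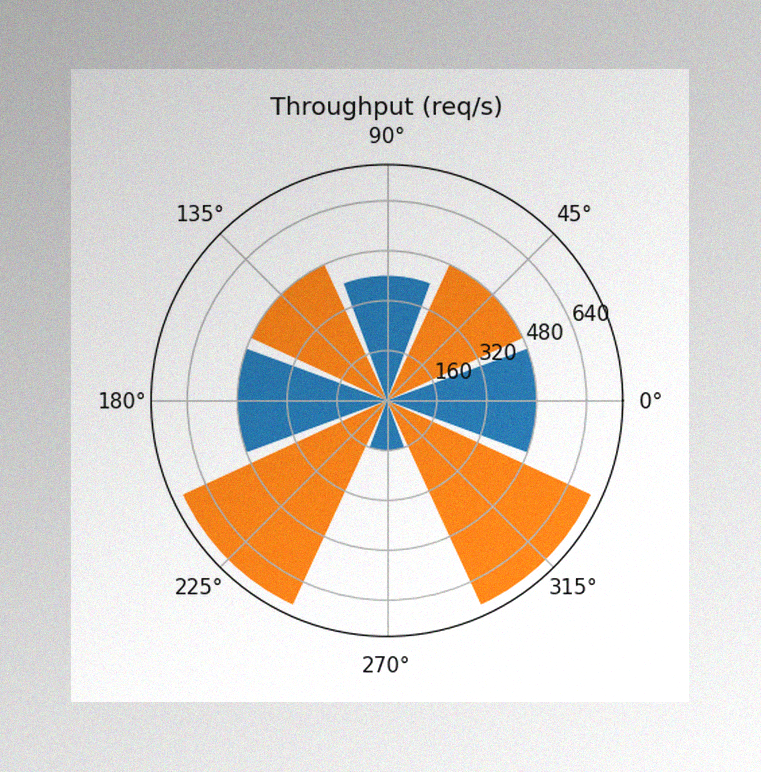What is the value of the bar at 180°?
The image has some photo noise and uneven lighting. The bar at 180° reaches 480req/s on the radial axis.

480req/s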